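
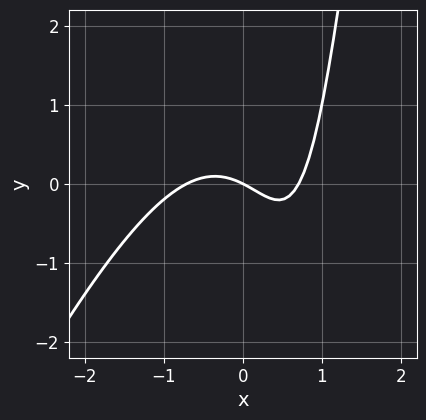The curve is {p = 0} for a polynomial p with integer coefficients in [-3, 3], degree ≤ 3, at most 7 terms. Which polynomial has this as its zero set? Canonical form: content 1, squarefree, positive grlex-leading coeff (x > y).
2*x^3 - x^2*y + 2*x*y - x - 2*y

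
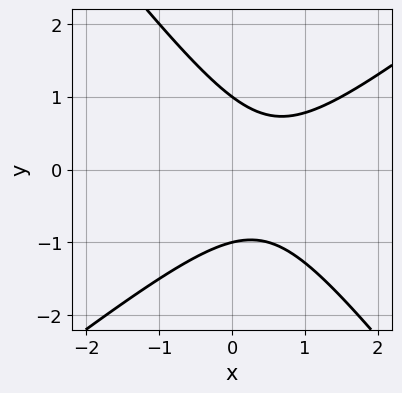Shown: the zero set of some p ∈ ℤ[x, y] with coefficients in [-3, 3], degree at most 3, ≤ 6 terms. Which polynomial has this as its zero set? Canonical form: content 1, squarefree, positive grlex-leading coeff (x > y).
2*x^2 - x*y - 2*y^2 - 2*x + 2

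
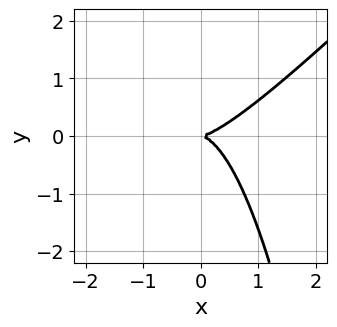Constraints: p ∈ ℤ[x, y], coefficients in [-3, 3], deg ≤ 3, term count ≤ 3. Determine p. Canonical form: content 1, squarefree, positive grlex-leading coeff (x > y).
1. deg p = 3. A generic line meets the curve in up to 3 points.
2. Checking where it meets the axes: one y-axis crossing is at y = 0; it crosses the x-axis at the gridline x = 0.
3. Putting this together gives p.

x^3 - x^2*y - y^2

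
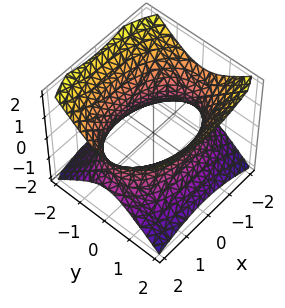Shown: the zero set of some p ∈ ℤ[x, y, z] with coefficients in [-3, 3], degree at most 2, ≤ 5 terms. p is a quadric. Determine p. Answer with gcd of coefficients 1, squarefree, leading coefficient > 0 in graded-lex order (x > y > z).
First, deg p = 2. One connected sheet with a waist; a quadric.
Then, symmetries: it's symmetric under y → −y, forcing even powers of y; the x ↦ −x reflection is a symmetry, so x appears only in even powers; the z ↦ −z reflection is a symmetry, so z appears only in even powers.
Next, checking where it meets the axes: no z-intercept at any integer in the box.
Finally, these observations pin down the coefficients.

x^2 + 2*y^2 - 2*z^2 - 3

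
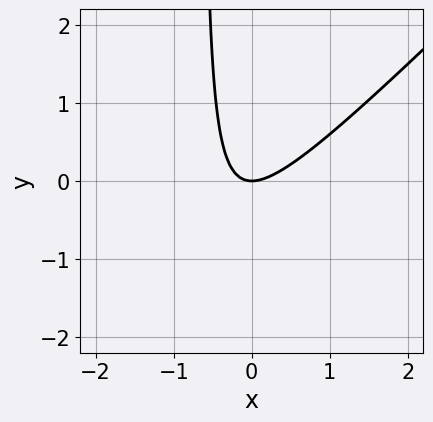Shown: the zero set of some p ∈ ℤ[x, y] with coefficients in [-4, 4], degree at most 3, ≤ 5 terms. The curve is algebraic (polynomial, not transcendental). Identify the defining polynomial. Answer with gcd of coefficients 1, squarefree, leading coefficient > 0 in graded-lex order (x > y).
3*x^2 - 3*x*y - 2*y

First, deg p = 2. No degree-1 curve has this shape.
Then, checking where it meets the axes: it meets the y-axis at y = 0 (among the integer gridlines); one x-axis crossing is at x = 0.
Finally, assembling these constraints gives the stated polynomial.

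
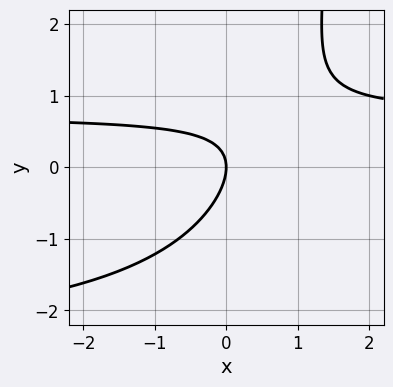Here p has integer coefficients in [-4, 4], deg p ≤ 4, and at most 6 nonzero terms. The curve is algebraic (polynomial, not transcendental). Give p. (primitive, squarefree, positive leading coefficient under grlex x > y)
(a) Degree: the shape is more complex than any degree-2 curve, so deg p = 3.
(b) Against the integer gridlines: it crosses the y-axis at the gridline y = 0; one x-axis crossing is at x = 0.
(c) Assembling these constraints gives the stated polynomial.

x*y^2 + 2*x*y - 2*y^2 - 2*x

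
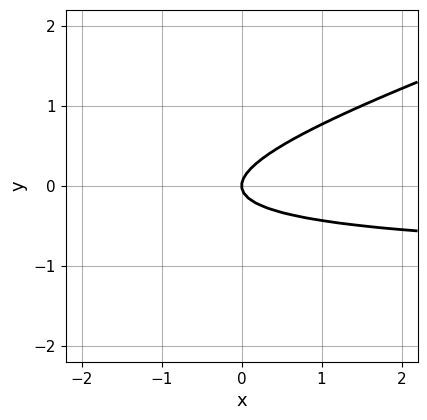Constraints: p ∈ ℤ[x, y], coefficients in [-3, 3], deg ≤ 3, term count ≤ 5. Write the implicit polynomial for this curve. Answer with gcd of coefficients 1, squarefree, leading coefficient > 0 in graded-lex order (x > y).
1. deg p = 2. A generic line meets the curve in up to 2 points.
2. From the axis intercepts and sections: it meets the y-axis at y = 0 (among the integer gridlines); it crosses the x-axis at the gridline x = 0.
3. These observations pin down the coefficients.

x*y - 3*y^2 + x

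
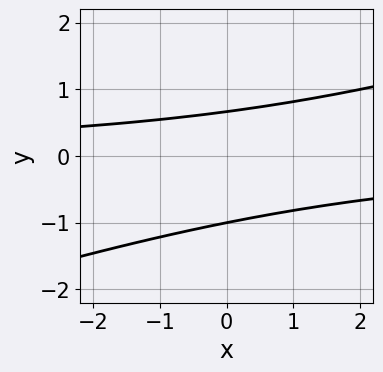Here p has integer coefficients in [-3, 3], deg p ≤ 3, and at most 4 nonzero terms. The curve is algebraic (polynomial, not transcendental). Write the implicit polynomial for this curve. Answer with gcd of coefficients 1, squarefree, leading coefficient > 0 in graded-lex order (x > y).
(a) The degree is 2 — the shape is more complex than any degree-1 curve.
(b) Reading off the gridlines: one y-axis crossing is at y = -1; it misses every integer gridline on the x-axis.
(c) Matching integer coefficients to the picture gives p.

x*y - 3*y^2 - y + 2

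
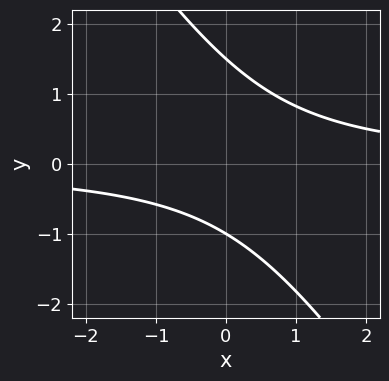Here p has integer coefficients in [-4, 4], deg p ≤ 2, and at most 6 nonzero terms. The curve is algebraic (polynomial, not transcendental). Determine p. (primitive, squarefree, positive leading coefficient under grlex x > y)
The degree is 2 — a generic line meets the curve in up to 2 points.
From the visible intercepts: the curve avoids every integer x-axis point in the box; it crosses the y-axis at the gridline y = -1.
The integer polynomial consistent with all of this is the stated p.

3*x*y + 2*y^2 - y - 3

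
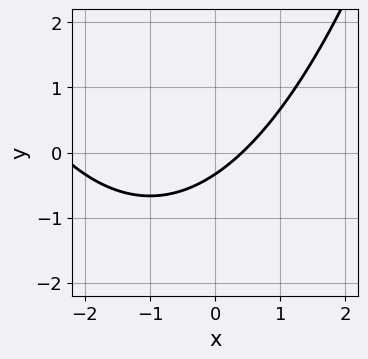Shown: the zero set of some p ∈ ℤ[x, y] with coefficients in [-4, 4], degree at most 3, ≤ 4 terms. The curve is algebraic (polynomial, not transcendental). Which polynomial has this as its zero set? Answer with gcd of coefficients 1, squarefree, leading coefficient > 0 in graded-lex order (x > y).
The degree is 2 — no degree-1 curve has this shape.
Matching integer coefficients to the picture gives p.

x^2 + 2*x - 3*y - 1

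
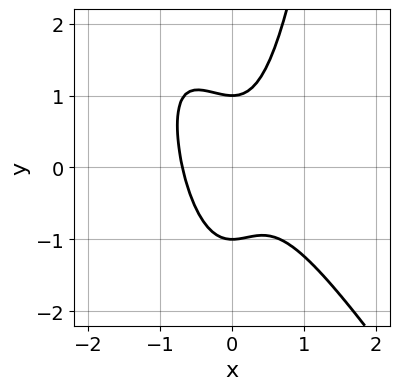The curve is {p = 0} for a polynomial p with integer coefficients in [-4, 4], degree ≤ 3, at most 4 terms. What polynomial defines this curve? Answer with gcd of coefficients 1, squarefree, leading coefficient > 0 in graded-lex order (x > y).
3*x^3 + 2*x^2*y - y^2 + 1

The degree is 3 — the shape is more complex than any degree-2 curve.
Checking where it meets the axes: among the integer gridlines, it crosses the y-axis at y ∈ {-1, 1}.
These observations pin down the coefficients.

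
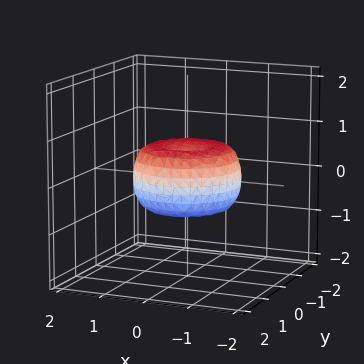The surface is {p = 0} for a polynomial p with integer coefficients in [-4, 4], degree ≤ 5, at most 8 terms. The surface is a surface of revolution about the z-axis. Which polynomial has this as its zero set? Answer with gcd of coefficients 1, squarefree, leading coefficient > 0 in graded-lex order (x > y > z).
2*x^4 + 4*x^2*y^2 + 2*y^4 - 2*x^2 - 2*y^2 + 3*z^2 - 1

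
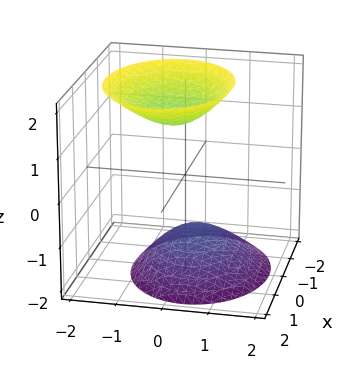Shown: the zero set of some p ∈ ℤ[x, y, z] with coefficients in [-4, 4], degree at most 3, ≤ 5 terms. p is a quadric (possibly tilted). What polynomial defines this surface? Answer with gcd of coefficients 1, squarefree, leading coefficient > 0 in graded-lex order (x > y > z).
The picture has 2 separate pieces. Treating them together as one polynomial.
The degree is 2 — no degree-1 surface has this shape.
Against the integer gridlines: the surface avoids every integer x-axis point in the box; no y-intercept at any integer in the box.
Assembling these constraints gives the stated polynomial.

2*x^2 + 3*y^2 + y*z - 2*z^2 + 3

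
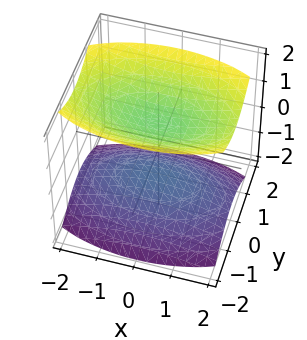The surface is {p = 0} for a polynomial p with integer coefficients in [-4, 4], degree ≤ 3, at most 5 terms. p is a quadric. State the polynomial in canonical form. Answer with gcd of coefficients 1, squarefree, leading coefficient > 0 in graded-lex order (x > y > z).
x^2 + 3*y^2 - 3*z^2 + 3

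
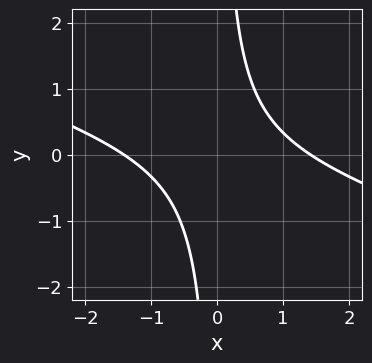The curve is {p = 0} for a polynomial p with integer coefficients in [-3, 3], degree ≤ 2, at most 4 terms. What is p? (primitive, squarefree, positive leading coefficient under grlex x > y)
The degree is 2 — no degree-1 curve has this shape.
From the visible intercepts: the curve avoids every integer y-axis point in the box.
Fitting integer coefficients to these (and the overall shape) gives p.

x^2 + 3*x*y - 2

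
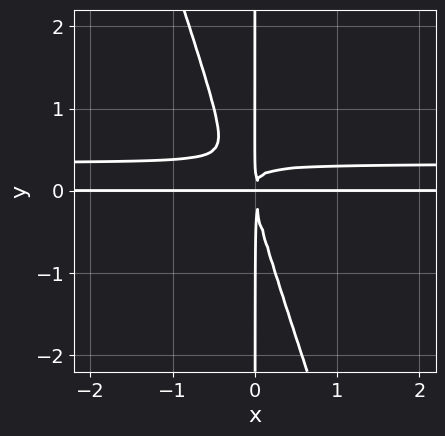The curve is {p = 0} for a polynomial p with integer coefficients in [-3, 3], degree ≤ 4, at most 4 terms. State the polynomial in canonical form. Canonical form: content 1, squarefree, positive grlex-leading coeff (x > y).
3*x^2*y^2 + x*y^3 - x^2*y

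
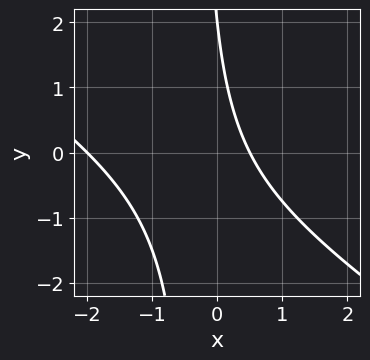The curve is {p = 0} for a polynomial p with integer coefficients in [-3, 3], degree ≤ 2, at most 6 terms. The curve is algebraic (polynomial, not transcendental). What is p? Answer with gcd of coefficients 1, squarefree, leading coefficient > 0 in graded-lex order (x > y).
2*x^2 + 3*x*y + 3*x + y - 2

(a) Degree: no degree-1 curve has this shape, so deg p = 2.
(b) Against the integer gridlines: one y-axis crossing is at y = 2; it meets the x-axis at x = -2 (among the integer gridlines).
(c) Putting this together gives p.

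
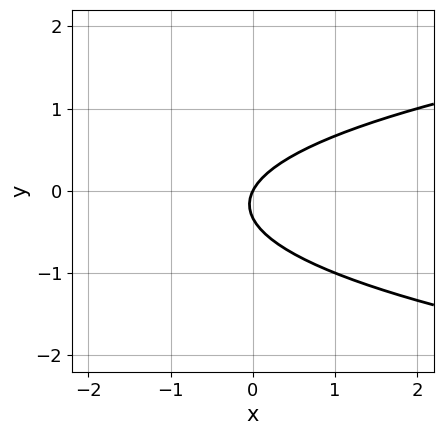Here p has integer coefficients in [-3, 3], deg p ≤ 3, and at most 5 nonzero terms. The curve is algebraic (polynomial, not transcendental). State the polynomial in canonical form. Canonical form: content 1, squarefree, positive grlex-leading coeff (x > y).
(a) deg p = 2.
(b) From the visible intercepts: it meets the y-axis at y = 0 (among the integer gridlines); one x-axis crossing is at x = 0.
(c) Putting this together gives p.

3*y^2 - 2*x + y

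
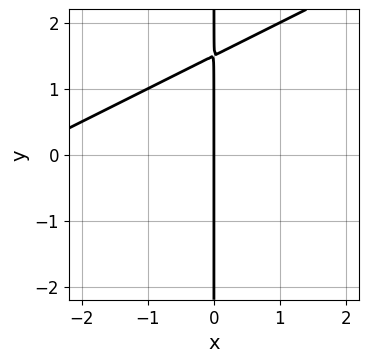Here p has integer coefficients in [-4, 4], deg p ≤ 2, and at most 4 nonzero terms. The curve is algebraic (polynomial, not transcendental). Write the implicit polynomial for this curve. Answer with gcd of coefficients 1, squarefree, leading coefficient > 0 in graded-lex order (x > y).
x^2 - 2*x*y + 3*x

First, the degree is 2 — a generic line meets the curve in up to 2 points.
Next, against the integer gridlines: one x-axis crossing is at x = 0; every point of the y-axis in the box is on the curve.
Finally, matching integer coefficients to the picture gives p.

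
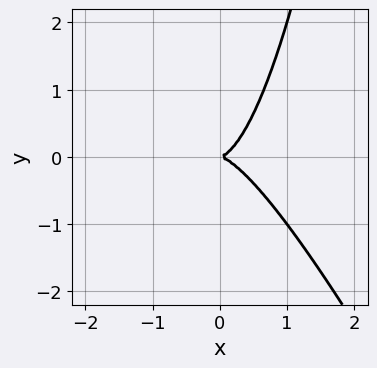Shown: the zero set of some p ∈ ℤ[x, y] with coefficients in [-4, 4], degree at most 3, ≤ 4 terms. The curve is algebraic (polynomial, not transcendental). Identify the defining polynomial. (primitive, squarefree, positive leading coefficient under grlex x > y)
2*x^3 + x^2*y - y^2

(a) The degree is 3 — a generic line meets the curve in up to 3 points.
(b) Checking where it meets the axes: it meets the x-axis at x = 0 (among the integer gridlines); one y-axis crossing is at y = 0.
(c) Together with the visible shape, these determine p as stated.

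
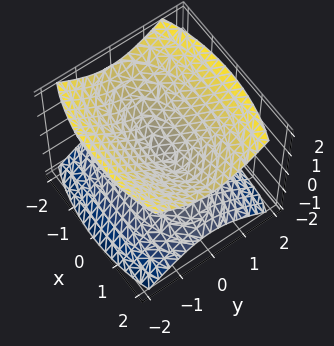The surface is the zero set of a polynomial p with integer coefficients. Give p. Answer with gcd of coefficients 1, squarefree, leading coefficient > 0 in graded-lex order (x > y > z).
x^2 + 3*y^2 - 3*z^2

First, the picture has 2 separate pieces.
Then, the degree is 2 — a double cone through the origin; a quadric.
Next, symmetries: the x ↦ −x reflection is a symmetry, so x appears only in even powers; mirror symmetry y ↦ −y ⇒ only even powers of y; mirror symmetry z ↦ −z ⇒ only even powers of z.
Then, against the integer gridlines: one z-axis crossing is at z = 0; it crosses the x-axis at the gridline x = 0; it meets the y-axis at y = 0 (among the integer gridlines).
Finally, these observations pin down the coefficients.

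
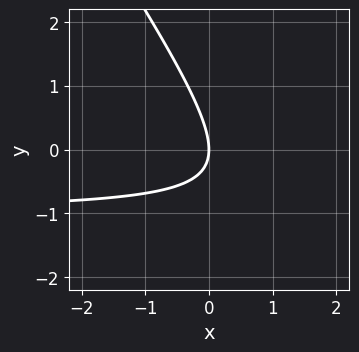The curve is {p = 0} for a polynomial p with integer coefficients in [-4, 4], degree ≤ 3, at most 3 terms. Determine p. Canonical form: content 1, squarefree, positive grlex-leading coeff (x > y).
3*x*y + 2*y^2 + 3*x

1. Degree: no degree-1 curve has this shape, so deg p = 2.
2. Against the integer gridlines: it meets the x-axis at x = 0 (among the integer gridlines); it crosses the y-axis at the gridline y = 0.
3. Solving for integer coefficients yields p as stated.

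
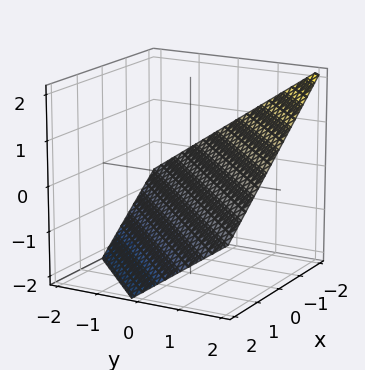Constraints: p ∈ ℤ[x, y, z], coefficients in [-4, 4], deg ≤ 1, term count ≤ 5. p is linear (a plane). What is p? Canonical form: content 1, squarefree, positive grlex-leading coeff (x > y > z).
2*x - 2*y + 3*z + 2

(a) The degree is 1 — the surface is flat (a plane).
(b) Checking where it meets the axes: one x-axis crossing is at x = -1; it meets the y-axis at y = 1 (among the integer gridlines).
(c) Solving for integer coefficients yields p as stated.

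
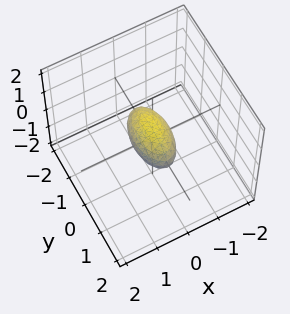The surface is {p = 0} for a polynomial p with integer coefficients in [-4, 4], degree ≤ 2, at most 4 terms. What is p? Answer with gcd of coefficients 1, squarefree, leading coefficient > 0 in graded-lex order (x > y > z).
3*x^2 + y^2 + 2*z^2 - 1

1. The degree is 2 — a closed, bounded, convex surface; a quadric.
2. Symmetries: the y ↦ −y reflection is a symmetry, so y appears only in even powers; mirror symmetry x ↦ −x ⇒ only even powers of x; the z ↦ −z reflection is a symmetry, so z appears only in even powers.
3. From the visible intercepts: the y-axis gridline crossings are at y ∈ {-1, 1}.
4. Together with the visible shape, these determine p as stated.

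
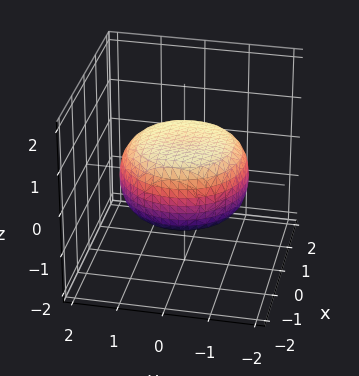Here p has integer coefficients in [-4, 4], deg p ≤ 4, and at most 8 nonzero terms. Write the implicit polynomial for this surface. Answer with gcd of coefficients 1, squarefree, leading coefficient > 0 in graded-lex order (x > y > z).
x^4 + 2*x^2*y^2 + y^4 - x^2 - y^2 + 3*z^2 - 2

(a) Degree: a generic line meets the surface in up to 4 points, so deg p = 4.
(b) Symmetries: the surface is invariant under rotation about z: p = q(x² + y², z).
(c) From the axis intercepts and sections: a circular section at z = 0 has radius between 1 and 2.
(d) Together with the visible shape, these determine p as stated.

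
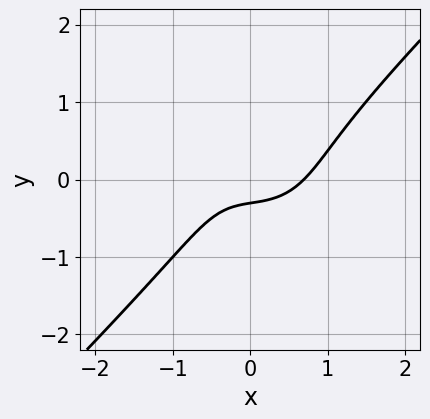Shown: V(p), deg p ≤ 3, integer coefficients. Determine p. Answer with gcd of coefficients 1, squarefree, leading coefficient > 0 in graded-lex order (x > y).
First, degree: the shape is more complex than any degree-2 curve, so deg p = 3.
Finally, putting this together gives p.

3*x^3 - 3*y^3 - 2*x*y - 3*y - 1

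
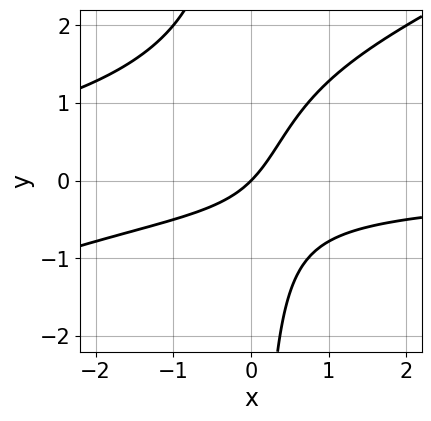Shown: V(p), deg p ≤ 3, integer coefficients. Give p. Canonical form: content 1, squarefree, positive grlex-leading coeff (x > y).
x^2*y - 2*x*y^2 + 2*x*y + 2*x - 2*y

(a) The degree is 3 — the shape is more complex than any degree-2 curve.
(b) Observable constraints: one x-axis crossing is at x = 0; one y-axis crossing is at y = 0.
(c) These observations pin down the coefficients.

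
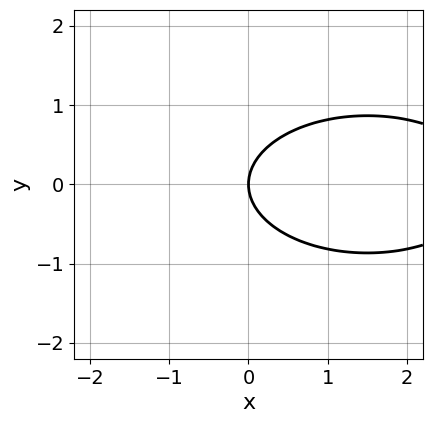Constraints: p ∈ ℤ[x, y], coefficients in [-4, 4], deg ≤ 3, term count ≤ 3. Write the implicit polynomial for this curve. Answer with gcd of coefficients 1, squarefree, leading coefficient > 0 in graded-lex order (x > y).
x^2 + 3*y^2 - 3*x

deg p = 2. A generic line meets the curve in up to 2 points.
Symmetries: it's symmetric under y → −y, forcing even powers of y.
Against the integer gridlines: it crosses the y-axis at the gridline y = 0; it meets the x-axis at x = 0 (among the integer gridlines).
Putting this together gives p.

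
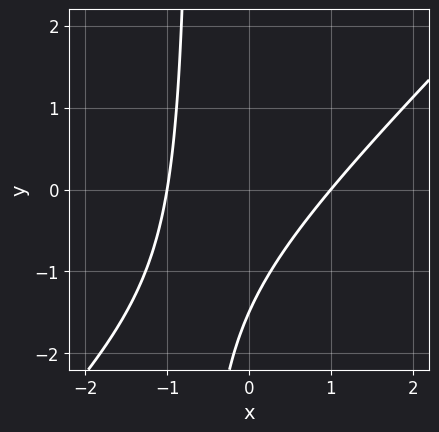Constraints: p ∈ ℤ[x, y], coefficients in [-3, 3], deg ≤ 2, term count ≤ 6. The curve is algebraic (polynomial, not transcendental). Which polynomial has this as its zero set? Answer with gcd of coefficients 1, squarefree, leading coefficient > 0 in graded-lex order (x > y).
3*x^2 - 3*x*y - 2*y - 3

Degree: the shape is more complex than any degree-1 curve, so deg p = 2.
From the visible intercepts: the x-axis gridline crossings are at x ∈ {-1, 1}.
Solving for integer coefficients yields p as stated.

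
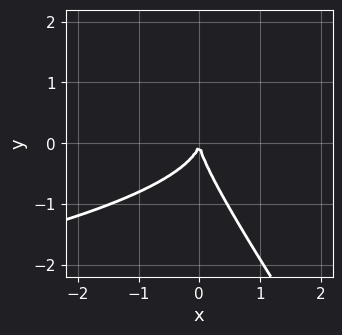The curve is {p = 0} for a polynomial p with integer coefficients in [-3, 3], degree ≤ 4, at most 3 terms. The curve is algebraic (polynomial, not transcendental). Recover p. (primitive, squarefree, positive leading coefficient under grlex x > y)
3*x*y^2 + 2*y^3 + 3*x^2

deg p = 3. A generic line meets the curve in up to 3 points.
Reading off the gridlines: one x-axis crossing is at x = 0; it crosses the y-axis at the gridline y = 0.
These observations pin down the coefficients.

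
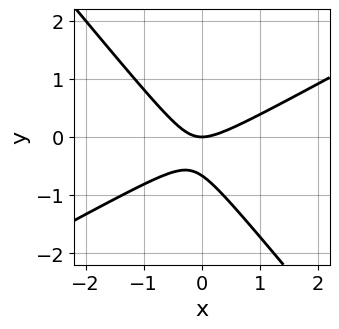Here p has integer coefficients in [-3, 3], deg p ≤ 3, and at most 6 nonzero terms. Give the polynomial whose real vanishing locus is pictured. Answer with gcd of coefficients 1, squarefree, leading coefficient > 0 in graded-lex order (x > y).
2*x^2 - 2*x*y - 3*y^2 - 2*y

(a) The degree is 2 — a generic line meets the curve in up to 2 points.
(b) Checking where it meets the axes: it crosses the y-axis at the gridline y = 0; it meets the x-axis at x = 0 (among the integer gridlines).
(c) Solving for integer coefficients yields p as stated.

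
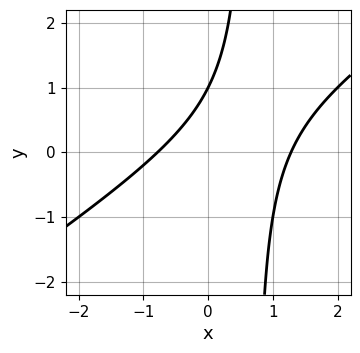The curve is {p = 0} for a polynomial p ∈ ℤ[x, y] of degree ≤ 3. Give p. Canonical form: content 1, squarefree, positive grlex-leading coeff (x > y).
Degree: the shape is more complex than any degree-1 curve, so deg p = 2.
Observable constraints: one y-axis crossing is at y = 1.
The integer polynomial consistent with all of this is the stated p.

2*x^2 - 3*x*y - x + 2*y - 2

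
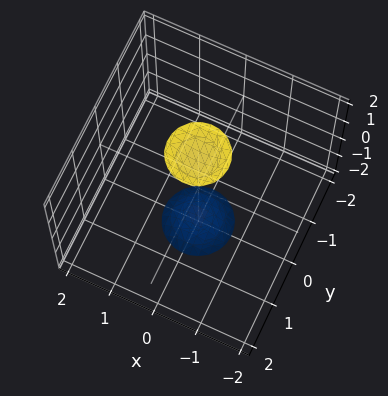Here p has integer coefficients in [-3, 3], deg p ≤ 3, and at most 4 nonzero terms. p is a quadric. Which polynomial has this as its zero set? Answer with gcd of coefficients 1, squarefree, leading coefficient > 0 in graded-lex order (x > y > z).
First, I count 2 distinct pieces. Treating them together as one polynomial.
Next, degree: two separate bowl-shaped sheets opening away from each other; a quadric, so deg p = 2.
Then, symmetries: the z-axis is an axis of rotation, so x and y enter only as x² + y²; the z ↦ −z reflection is a symmetry, so z appears only in even powers.
Next, reading off the gridlines: a circular section at z = 2 has radius between 0 and 1; it misses every integer gridline on the y-axis; the surface avoids every integer x-axis point in the box.
Finally, the integer polynomial consistent with all of this is the stated p.

3*x^2 + 3*y^2 - z^2 + 3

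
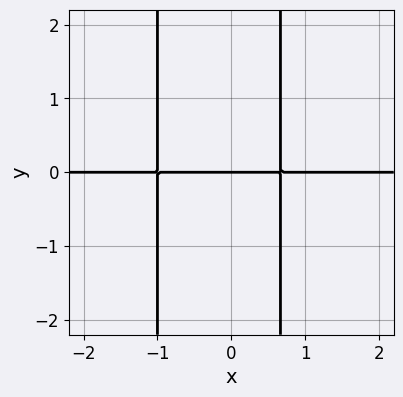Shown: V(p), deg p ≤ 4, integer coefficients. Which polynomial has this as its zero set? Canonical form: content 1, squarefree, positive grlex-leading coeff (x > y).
3*x^2*y + x*y - 2*y

1. Degree: no degree-2 curve has this shape, so deg p = 3.
2. Reading off the gridlines: one y-axis crossing is at y = 0; every point of the x-axis in the box is on the curve.
3. These observations pin down the coefficients.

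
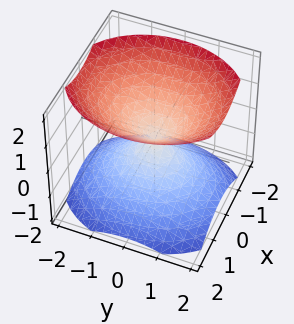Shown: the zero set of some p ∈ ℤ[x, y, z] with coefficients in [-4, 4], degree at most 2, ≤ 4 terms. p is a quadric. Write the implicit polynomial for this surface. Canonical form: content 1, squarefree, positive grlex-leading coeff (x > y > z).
3*x^2 + 2*y^2 - 3*z^2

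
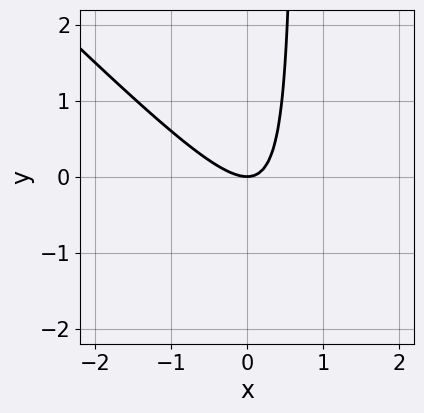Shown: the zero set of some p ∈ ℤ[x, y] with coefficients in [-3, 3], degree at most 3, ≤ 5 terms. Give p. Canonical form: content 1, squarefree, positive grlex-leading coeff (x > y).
3*x^2 + 3*x*y - 2*y

(a) The degree is 2 — the shape is more complex than any degree-1 curve.
(b) From the axis intercepts and sections: it meets the y-axis at y = 0 (among the integer gridlines); it crosses the x-axis at the gridline x = 0.
(c) Putting this together gives p.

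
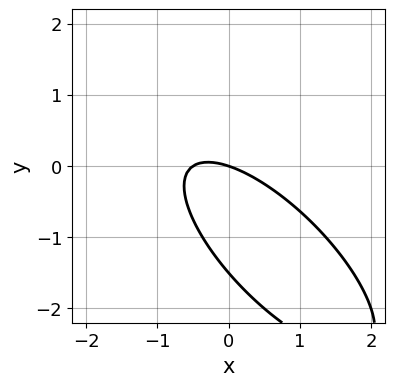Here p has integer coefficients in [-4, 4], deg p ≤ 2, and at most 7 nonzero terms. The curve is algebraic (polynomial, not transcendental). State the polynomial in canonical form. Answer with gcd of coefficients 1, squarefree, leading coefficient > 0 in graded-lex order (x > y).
2*x^2 + 3*x*y + 2*y^2 + x + 3*y

First, deg p = 2. No degree-1 curve has this shape.
Then, against the integer gridlines: one x-axis crossing is at x = 0; one y-axis crossing is at y = 0.
Finally, these observations pin down the coefficients.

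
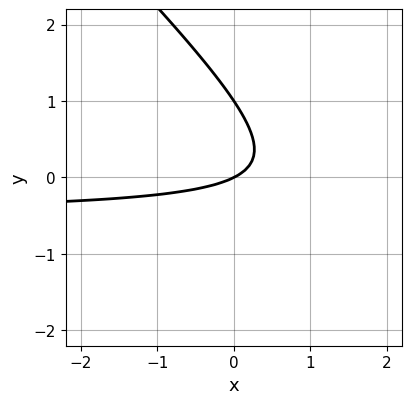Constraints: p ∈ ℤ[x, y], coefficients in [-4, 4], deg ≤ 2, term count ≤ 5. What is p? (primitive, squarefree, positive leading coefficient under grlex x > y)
1. deg p = 2. The shape is more complex than any degree-1 curve.
2. Against the integer gridlines: the y-axis gridline crossings are at y ∈ {0, 1}; it crosses the x-axis at the gridline x = 0.
3. Together with the visible shape, these determine p as stated.

2*x*y + 2*y^2 + x - 2*y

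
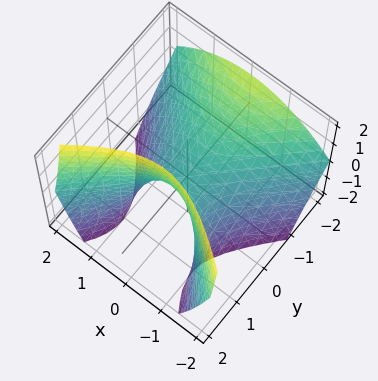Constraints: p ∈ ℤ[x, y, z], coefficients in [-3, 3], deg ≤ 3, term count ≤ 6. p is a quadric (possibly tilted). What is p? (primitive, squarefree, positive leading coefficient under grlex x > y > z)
(a) deg p = 2. No degree-1 surface has this shape.
(b) From the visible intercepts: it crosses the y-axis at the gridline y = 0; one z-axis crossing is at z = 0; it crosses the x-axis at the gridline x = 0.
(c) The integer polynomial consistent with all of this is the stated p.

x^2 - y^2 - y*z + z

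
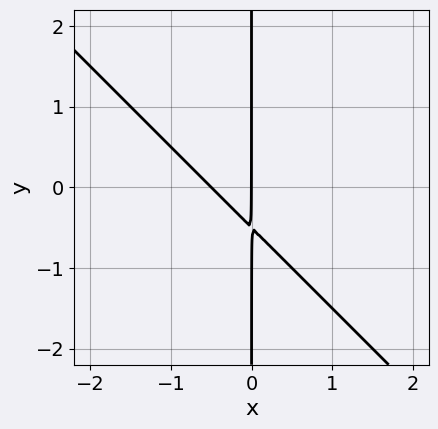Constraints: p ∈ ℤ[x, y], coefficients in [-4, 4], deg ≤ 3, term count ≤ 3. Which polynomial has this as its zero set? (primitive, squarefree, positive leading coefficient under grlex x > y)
2*x^2 + 2*x*y + x

1. The degree is 2 — a generic line meets the curve in up to 2 points.
2. Checking where it meets the axes: it crosses the x-axis at the gridline x = 0; the visible y-axis segment lies entirely on the curve.
3. The integer polynomial consistent with all of this is the stated p.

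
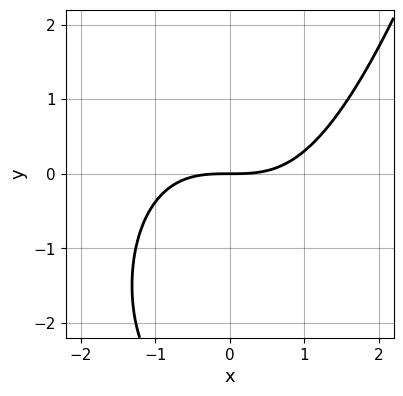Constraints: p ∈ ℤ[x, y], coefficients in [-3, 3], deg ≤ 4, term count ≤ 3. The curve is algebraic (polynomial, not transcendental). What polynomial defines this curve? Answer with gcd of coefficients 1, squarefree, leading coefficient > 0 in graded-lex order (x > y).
First, deg p = 3.
Then, reading off the gridlines: it meets the y-axis at y = 0 (among the integer gridlines); it crosses the x-axis at the gridline x = 0.
Finally, putting this together gives p.

x^3 - y^2 - 3*y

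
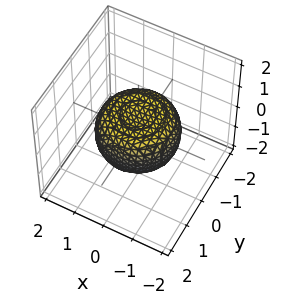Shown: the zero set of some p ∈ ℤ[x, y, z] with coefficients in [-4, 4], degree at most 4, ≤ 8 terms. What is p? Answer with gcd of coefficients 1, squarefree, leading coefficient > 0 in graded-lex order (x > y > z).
x^4 + 2*x^2*y^2 + y^4 - x^2 - y^2 + 2*z^2 - 1

(a) Degree: no degree-3 surface has this shape, so deg p = 4.
(b) Symmetries: rotational symmetry about the z-axis ⇒ p depends on x, y only through x² + y².
(c) Against the integer gridlines: a circular section at z = 0 has radius between 1 and 2.
(d) Putting this together gives p.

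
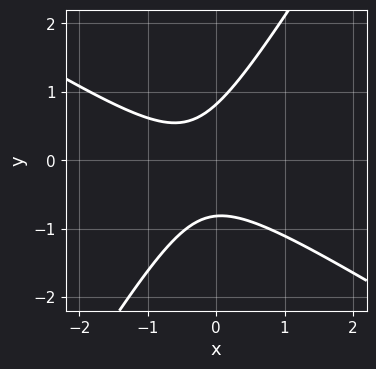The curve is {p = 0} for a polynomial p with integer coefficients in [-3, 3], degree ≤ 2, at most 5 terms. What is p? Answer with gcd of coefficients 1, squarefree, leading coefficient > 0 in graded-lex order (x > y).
3*x^2 + 3*x*y - 3*y^2 + 2*x + 2

First, degree: no degree-1 curve has this shape, so deg p = 2.
Next, against the integer gridlines: the curve avoids every integer x-axis point in the box.
Finally, putting this together gives p.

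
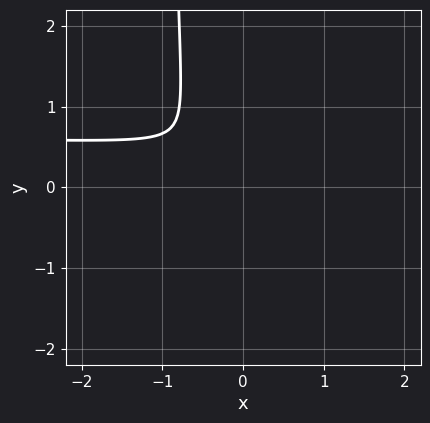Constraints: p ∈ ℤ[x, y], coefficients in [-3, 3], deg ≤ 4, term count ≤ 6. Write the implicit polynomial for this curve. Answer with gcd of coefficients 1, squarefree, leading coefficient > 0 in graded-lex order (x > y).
3*x^2*y - 3*x*y^2 - 2*x^2 - 3*y^2

deg p = 3.
Matching integer coefficients to the picture gives p.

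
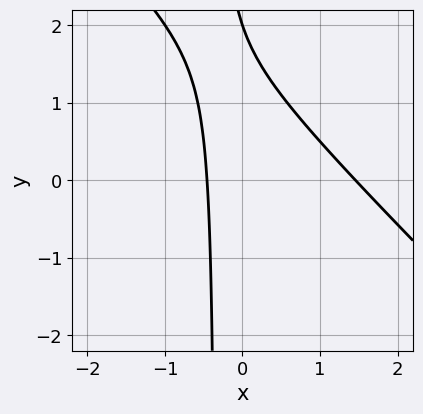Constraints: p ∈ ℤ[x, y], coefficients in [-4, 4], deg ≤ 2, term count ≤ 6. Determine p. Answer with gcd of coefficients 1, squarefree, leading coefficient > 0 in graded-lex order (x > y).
3*x^2 + 3*x*y - 3*x + y - 2

First, the degree is 2 — the shape is more complex than any degree-1 curve.
Then, observable constraints: it crosses the y-axis at the gridline y = 2.
Finally, assembling these constraints gives the stated polynomial.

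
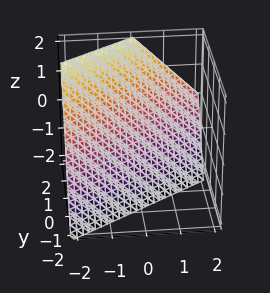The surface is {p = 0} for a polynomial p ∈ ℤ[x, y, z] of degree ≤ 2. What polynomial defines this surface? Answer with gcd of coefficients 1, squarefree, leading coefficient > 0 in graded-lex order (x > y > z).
2*x - 3*y + 2*z + 2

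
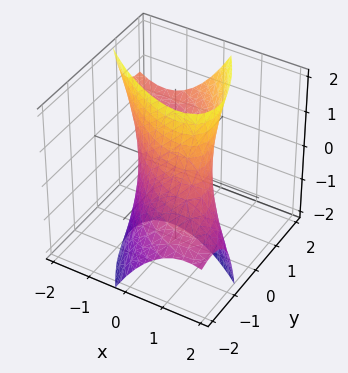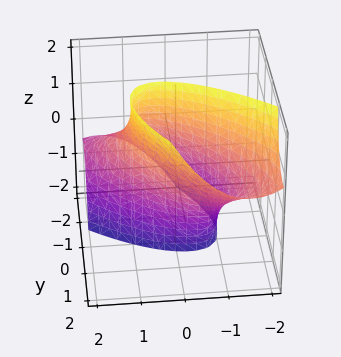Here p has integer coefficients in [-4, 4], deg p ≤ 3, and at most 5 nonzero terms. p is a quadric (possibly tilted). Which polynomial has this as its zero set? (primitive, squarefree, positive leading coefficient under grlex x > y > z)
First, deg p = 2. A generic line meets the surface in up to 2 points.
Next, from the axis intercepts and sections: no z-intercept at any integer in the box; among the integer gridlines, it crosses the y-axis at y ∈ {-1, 1}; the x-axis gridline crossings are at x ∈ {-1, 1}.
Finally, these observations pin down the coefficients.

2*x^2 + 3*x*y + 2*y^2 - 2*y*z - 2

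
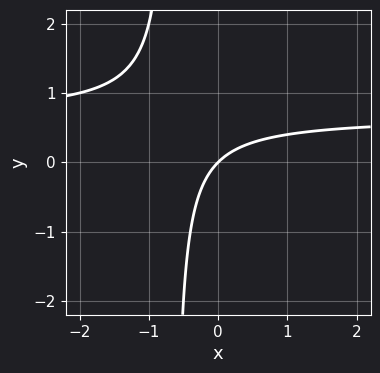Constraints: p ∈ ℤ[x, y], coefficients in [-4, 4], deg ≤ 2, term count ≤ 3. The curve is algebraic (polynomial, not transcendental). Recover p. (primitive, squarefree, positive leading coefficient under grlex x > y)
deg p = 2. A generic line meets the curve in up to 2 points.
Checking where it meets the axes: one y-axis crossing is at y = 0; one x-axis crossing is at x = 0.
Matching integer coefficients to the picture gives p.

3*x*y - 2*x + 2*y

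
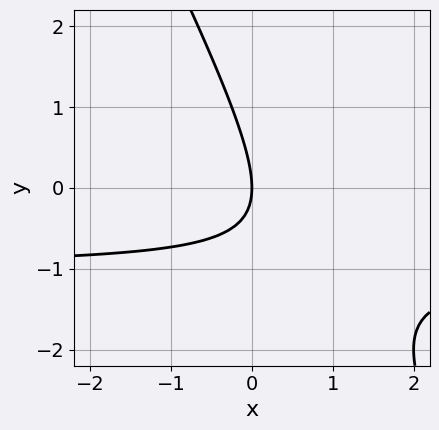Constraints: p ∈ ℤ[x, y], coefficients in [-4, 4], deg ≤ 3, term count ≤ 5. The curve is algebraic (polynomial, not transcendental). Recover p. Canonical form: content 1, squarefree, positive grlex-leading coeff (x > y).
2*x*y + y^2 + 2*x

1. deg p = 2.
2. Against the integer gridlines: it meets the x-axis at x = 0 (among the integer gridlines); it crosses the y-axis at the gridline y = 0.
3. Putting this together gives p.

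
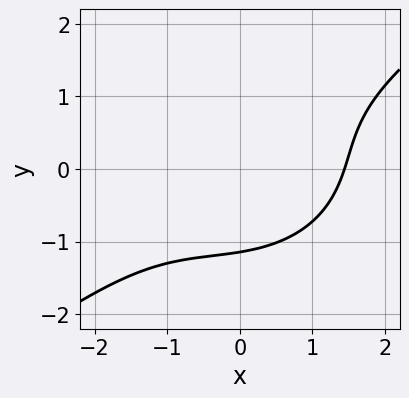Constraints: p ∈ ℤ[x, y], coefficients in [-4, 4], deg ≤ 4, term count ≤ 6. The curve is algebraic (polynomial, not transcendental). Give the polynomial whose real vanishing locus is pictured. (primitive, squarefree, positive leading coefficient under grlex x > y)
Degree: a generic line meets the curve in up to 3 points, so deg p = 3.
The integer polynomial consistent with all of this is the stated p.

x^3 - x^2*y + x*y^2 - 2*y^3 - 3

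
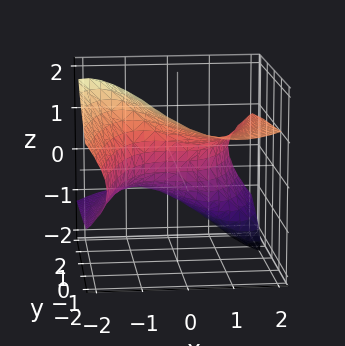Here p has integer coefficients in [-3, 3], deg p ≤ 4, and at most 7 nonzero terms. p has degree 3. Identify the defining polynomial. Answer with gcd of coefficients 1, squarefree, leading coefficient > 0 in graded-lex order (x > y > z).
x^3 - 3*x*z^2 - 2*z^3 - 2*y + 1

1. Degree: the shape is more complex than any degree-2 surface, so deg p = 3.
2. Against the integer gridlines: it crosses the x-axis at the gridline x = -1.
3. Together with the visible shape, these determine p as stated.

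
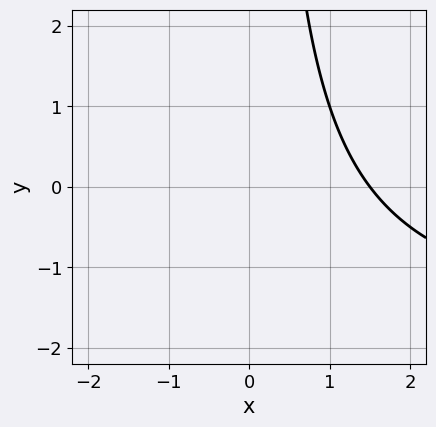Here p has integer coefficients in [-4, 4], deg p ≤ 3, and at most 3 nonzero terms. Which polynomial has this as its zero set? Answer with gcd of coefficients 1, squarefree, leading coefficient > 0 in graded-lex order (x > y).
(a) The degree is 2 — no degree-1 curve has this shape.
(b) Checking where it meets the axes: the curve avoids every integer y-axis point in the box.
(c) Matching integer coefficients to the picture gives p.

x*y + 2*x - 3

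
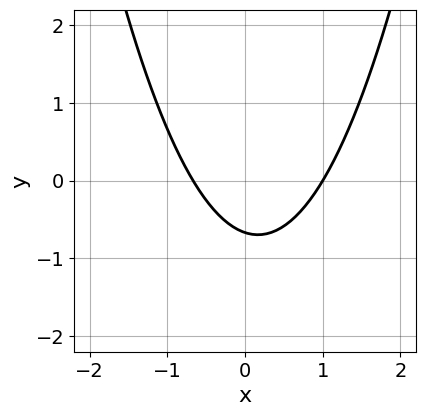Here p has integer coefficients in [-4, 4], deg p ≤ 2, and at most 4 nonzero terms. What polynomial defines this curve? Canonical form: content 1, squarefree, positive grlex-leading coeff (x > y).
deg p = 2. No degree-1 curve has this shape.
Reading off the gridlines: one x-axis crossing is at x = 1.
Putting this together gives p.

3*x^2 - x - 3*y - 2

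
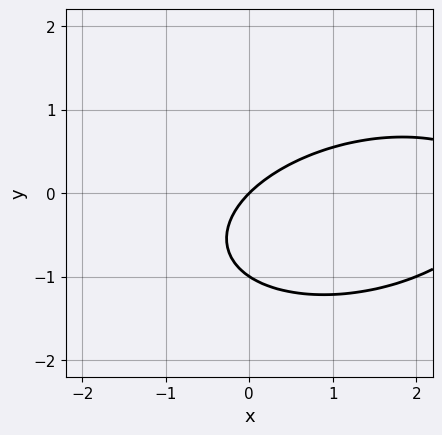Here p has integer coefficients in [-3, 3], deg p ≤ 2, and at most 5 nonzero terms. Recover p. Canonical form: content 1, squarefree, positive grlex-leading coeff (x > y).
The degree is 2 — the shape is more complex than any degree-1 curve.
From the visible intercepts: among the integer gridlines, it crosses the y-axis at y ∈ {-1, 0}; it meets the x-axis at x = 0 (among the integer gridlines).
Assembling these constraints gives the stated polynomial.

x^2 - x*y + 3*y^2 - 3*x + 3*y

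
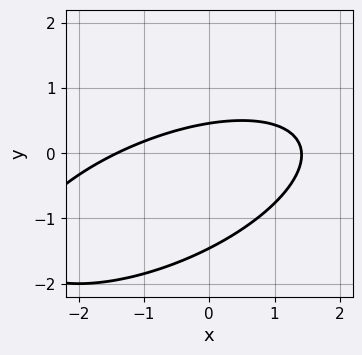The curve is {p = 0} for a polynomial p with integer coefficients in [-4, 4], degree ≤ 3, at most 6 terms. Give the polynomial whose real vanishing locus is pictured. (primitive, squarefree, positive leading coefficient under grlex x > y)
(a) deg p = 2.
(b) Putting this together gives p.

x^2 - 2*x*y + 3*y^2 + 3*y - 2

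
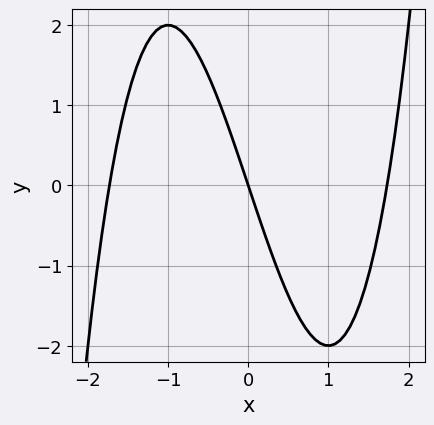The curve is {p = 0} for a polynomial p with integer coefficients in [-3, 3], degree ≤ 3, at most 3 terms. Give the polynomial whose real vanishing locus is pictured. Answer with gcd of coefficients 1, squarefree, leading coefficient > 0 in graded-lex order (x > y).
x^3 - 3*x - y

Degree: the shape is more complex than any degree-2 curve, so deg p = 3.
From the axis intercepts and sections: it crosses the x-axis at the gridline x = 0; it crosses the y-axis at the gridline y = 0.
Together with the visible shape, these determine p as stated.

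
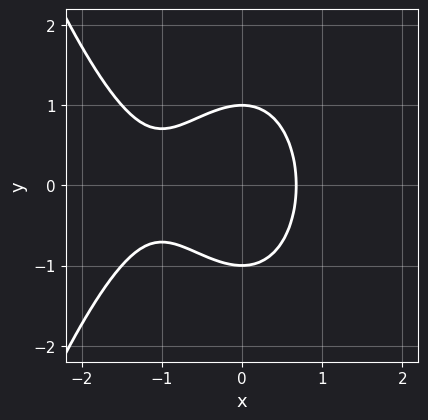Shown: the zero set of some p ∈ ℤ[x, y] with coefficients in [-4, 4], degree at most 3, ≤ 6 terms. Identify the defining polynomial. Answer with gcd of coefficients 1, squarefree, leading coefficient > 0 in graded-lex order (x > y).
2*x^3 + 3*x^2 + 2*y^2 - 2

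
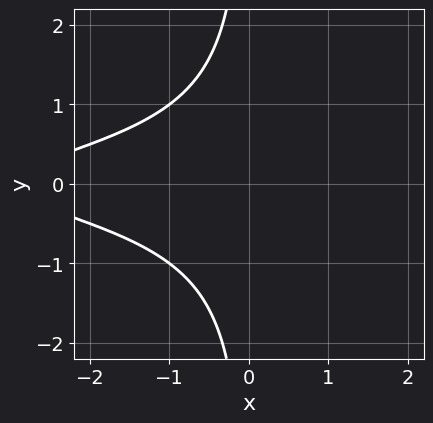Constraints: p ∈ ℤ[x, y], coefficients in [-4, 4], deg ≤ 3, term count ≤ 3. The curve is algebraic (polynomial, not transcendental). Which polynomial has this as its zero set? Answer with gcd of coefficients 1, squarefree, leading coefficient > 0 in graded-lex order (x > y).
2*x*y^2 + x + 3

First, the degree is 3 — the shape is more complex than any degree-2 curve.
Then, symmetries: the y ↦ −y reflection is a symmetry, so y appears only in even powers.
Then, reading off the gridlines: it misses every integer gridline on the x-axis; no y-intercept at any integer in the box.
Finally, fitting integer coefficients to these (and the overall shape) gives p.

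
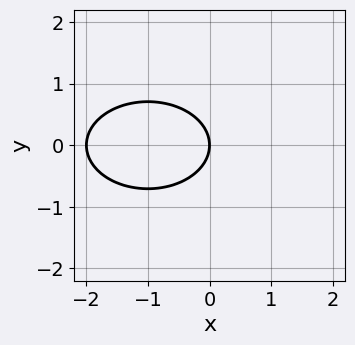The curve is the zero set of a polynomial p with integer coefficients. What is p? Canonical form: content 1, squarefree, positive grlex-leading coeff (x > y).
1. deg p = 2. The shape is more complex than any degree-1 curve.
2. Symmetries: the y ↦ −y reflection is a symmetry, so y appears only in even powers.
3. From the axis intercepts and sections: the x-axis gridline crossings are at x ∈ {-2, 0}; one y-axis crossing is at y = 0.
4. Matching integer coefficients to the picture gives p.

x^2 + 2*y^2 + 2*x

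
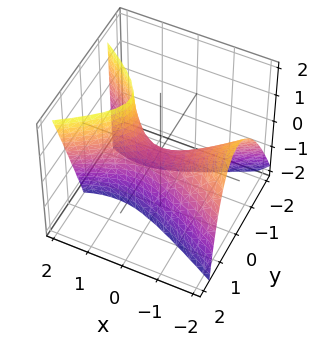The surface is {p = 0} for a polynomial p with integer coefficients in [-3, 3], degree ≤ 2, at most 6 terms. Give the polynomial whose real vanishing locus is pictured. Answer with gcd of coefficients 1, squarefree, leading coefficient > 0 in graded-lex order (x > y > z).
deg p = 2. The shape is more complex than any degree-1 surface.
Observable constraints: one z-axis crossing is at z = 0; one x-axis crossing is at x = 0; it crosses the y-axis at the gridline y = 0.
Together with the visible shape, these determine p as stated.

x^2 + x*z - 3*y^2 + y*z - z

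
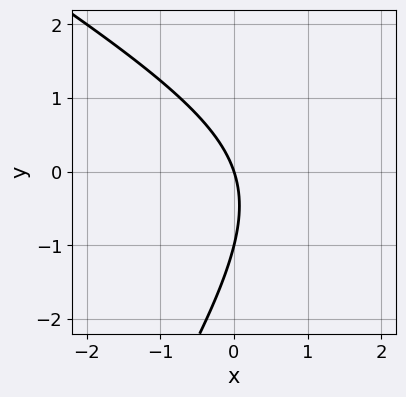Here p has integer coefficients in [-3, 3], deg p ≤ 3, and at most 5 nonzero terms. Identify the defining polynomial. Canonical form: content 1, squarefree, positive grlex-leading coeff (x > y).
x^2 + x*y - y^2 - 3*x - y

First, degree: a generic line meets the curve in up to 2 points, so deg p = 2.
Next, observable constraints: among the integer gridlines, it crosses the y-axis at y ∈ {-1, 0}; it meets the x-axis at x = 0 (among the integer gridlines).
Finally, putting this together gives p.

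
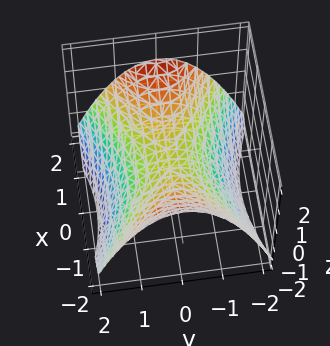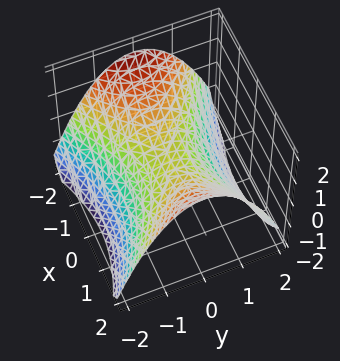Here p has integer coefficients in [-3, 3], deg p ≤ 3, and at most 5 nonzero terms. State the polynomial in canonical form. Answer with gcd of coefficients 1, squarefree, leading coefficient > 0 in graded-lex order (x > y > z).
(a) deg p = 2. A hyperbolic paraboloid; a quadric.
(b) Symmetries: mirror symmetry x ↦ −x ⇒ only even powers of x; it's symmetric under y → −y, forcing even powers of y.
(c) Checking where it meets the axes: it meets the z-axis at z = 0 (among the integer gridlines); one y-axis crossing is at y = 0.
(d) Putting this together gives p.

x^2 - 2*y^2 - 3*z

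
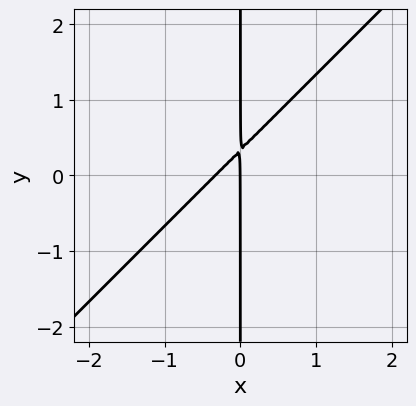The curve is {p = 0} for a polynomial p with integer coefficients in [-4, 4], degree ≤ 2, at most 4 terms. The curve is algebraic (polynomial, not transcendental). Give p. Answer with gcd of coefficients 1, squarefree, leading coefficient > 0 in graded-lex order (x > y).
The degree is 2 — a generic line meets the curve in up to 2 points.
Observable constraints: the visible y-axis segment lies entirely on the curve; it meets the x-axis at x = 0 (among the integer gridlines).
The integer polynomial consistent with all of this is the stated p.

3*x^2 - 3*x*y + x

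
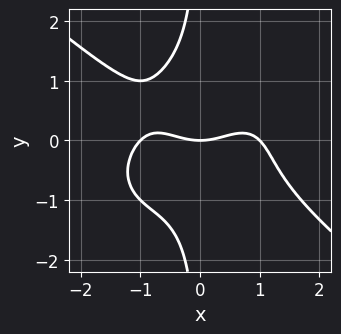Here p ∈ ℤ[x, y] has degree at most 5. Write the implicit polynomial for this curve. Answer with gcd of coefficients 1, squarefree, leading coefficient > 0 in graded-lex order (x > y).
The degree is 4 — the shape is more complex than any degree-3 curve.
Checking where it meets the axes: it meets the y-axis at y = 0 (among the integer gridlines); the x-axis gridline crossings are at x ∈ {-1, 0, 1}.
Putting this together gives p.

x^4 + 2*x*y^3 - x^2 + 2*y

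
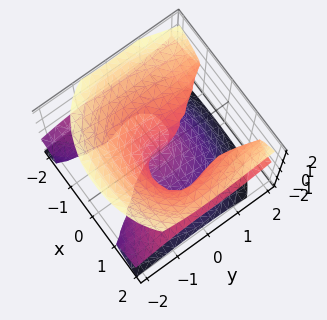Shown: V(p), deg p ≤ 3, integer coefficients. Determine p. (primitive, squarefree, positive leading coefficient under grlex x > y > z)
2*x^2*z - y^3 + 2*y^2*z - 3*z^3 - x

(a) deg p = 3.
(b) Reading off the gridlines: it meets the y-axis at y = 0 (among the integer gridlines); one z-axis crossing is at z = 0; it crosses the x-axis at the gridline x = 0.
(c) Together with the visible shape, these determine p as stated.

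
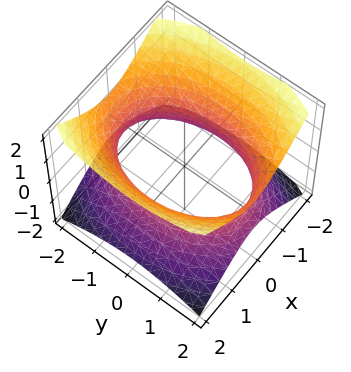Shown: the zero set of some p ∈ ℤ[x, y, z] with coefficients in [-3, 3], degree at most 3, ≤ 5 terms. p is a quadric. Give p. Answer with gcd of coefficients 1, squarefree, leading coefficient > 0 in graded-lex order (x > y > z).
2*x^2 + y^2 - 2*z^2 - 3

First, the degree is 2 — an hourglass — one-sheet hyperboloid; a quadric.
Next, symmetries: mirror symmetry x ↦ −x ⇒ only even powers of x; the z ↦ −z reflection is a symmetry, so z appears only in even powers; the y ↦ −y reflection is a symmetry, so y appears only in even powers.
Then, from the axis intercepts and sections: it misses every integer gridline on the z-axis.
Finally, matching integer coefficients to the picture gives p.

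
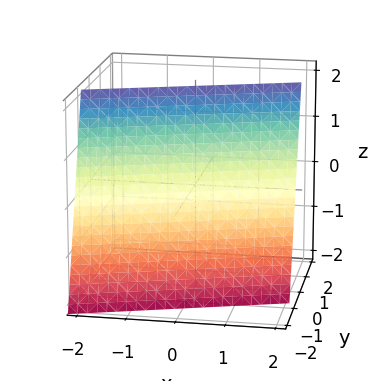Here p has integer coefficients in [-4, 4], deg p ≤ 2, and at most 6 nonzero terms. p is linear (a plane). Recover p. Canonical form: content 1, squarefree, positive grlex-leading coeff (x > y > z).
deg p = 1.
Observable constraints: it crosses the z-axis at the gridline z = 2; one x-axis crossing is at x = 2.
Matching integer coefficients to the picture gives p.

x - 3*y + z - 2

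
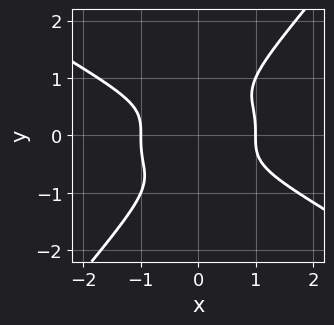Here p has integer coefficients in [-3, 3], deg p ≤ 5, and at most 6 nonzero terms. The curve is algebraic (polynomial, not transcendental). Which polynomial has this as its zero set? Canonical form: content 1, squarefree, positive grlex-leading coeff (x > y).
x^4 + 3*x*y^3 - 3*y^4 - 1

1. deg p = 4. No degree-3 curve has this shape.
2. Reading off the gridlines: the x-axis gridline crossings are at x ∈ {-1, 1}; no y-intercept at any integer in the box.
3. Assembling these constraints gives the stated polynomial.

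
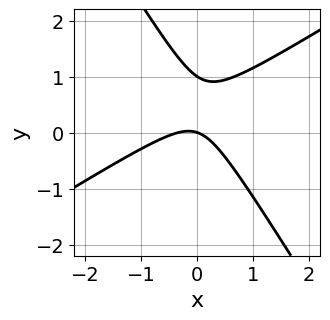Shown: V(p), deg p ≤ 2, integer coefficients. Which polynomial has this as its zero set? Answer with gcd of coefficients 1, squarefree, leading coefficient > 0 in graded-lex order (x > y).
1. The degree is 2 — the shape is more complex than any degree-1 curve.
2. Checking where it meets the axes: among the integer gridlines, it crosses the y-axis at y ∈ {0, 1}; it meets the x-axis at x = 0 (among the integer gridlines).
3. Together with the visible shape, these determine p as stated.

3*x^2 - 3*x*y - 3*y^2 + x + 3*y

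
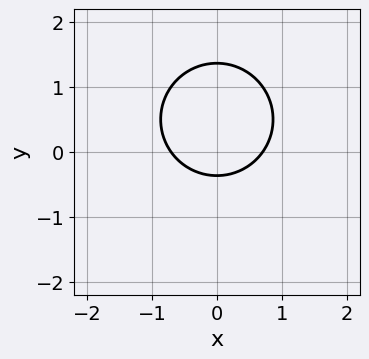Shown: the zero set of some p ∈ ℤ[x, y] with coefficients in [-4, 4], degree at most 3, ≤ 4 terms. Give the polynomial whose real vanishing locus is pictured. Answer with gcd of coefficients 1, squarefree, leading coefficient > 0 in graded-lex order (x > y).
First, deg p = 2. The shape is more complex than any degree-1 curve.
Then, symmetries: it's symmetric under x → −x, forcing even powers of x.
Finally, assembling these constraints gives the stated polynomial.

2*x^2 + 2*y^2 - 2*y - 1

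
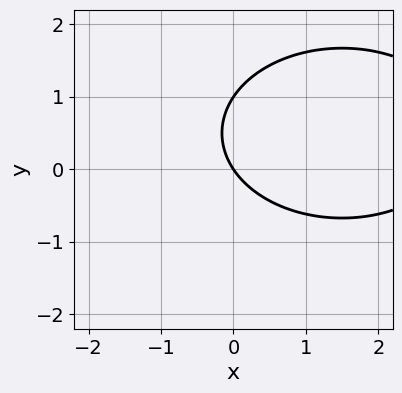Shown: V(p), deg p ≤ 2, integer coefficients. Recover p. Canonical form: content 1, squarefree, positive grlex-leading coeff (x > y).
x^2 + 2*y^2 - 3*x - 2*y

(a) Degree: a generic line meets the curve in up to 2 points, so deg p = 2.
(b) Against the integer gridlines: it meets the x-axis at x = 0 (among the integer gridlines); among the integer gridlines, it crosses the y-axis at y ∈ {0, 1}.
(c) Fitting integer coefficients to these (and the overall shape) gives p.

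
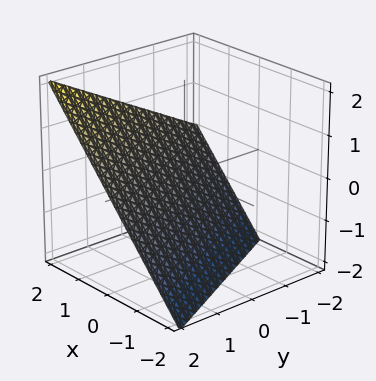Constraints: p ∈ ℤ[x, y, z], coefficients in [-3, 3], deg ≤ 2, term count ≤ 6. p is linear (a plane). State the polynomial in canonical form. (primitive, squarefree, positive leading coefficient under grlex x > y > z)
2*x + y - 2*z - 2

(a) Degree: the surface is flat (a plane), so deg p = 1.
(b) Observable constraints: one x-axis crossing is at x = 1; it crosses the z-axis at the gridline z = -1.
(c) Solving for integer coefficients yields p as stated. Check: (0, 2, 0) on the y-axis lies on the surface, and p(0, 2, 0) = 0. ✓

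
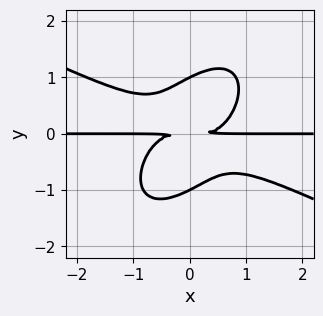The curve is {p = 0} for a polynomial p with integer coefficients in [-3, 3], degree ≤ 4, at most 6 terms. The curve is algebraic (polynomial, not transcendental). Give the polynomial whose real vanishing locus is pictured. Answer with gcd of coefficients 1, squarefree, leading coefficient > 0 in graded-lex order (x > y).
2*x^3*y + 2*x^2*y^2 - 3*x*y^3 + 3*y^4 - 3*y^2

Degree: a generic line meets the curve in up to 4 points, so deg p = 4.
Against the integer gridlines: the y-axis gridline crossings are at y ∈ {-1, 1}; the visible x-axis segment lies entirely on the curve.
The integer polynomial consistent with all of this is the stated p.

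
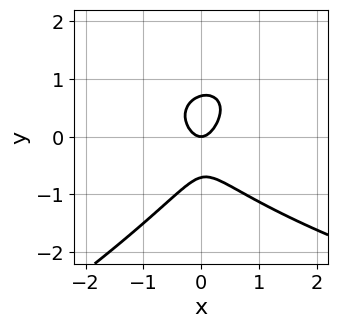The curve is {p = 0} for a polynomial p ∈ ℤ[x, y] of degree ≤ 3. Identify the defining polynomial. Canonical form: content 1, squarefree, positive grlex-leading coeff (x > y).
x*y^2 - 2*y^3 - 3*x^2 + y

Degree: the shape is more complex than any degree-2 curve, so deg p = 3.
From the axis intercepts and sections: one x-axis crossing is at x = 0; it meets the y-axis at y = 0 (among the integer gridlines).
Together with the visible shape, these determine p as stated.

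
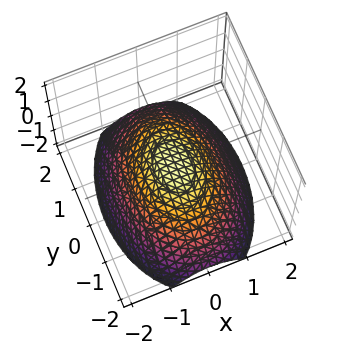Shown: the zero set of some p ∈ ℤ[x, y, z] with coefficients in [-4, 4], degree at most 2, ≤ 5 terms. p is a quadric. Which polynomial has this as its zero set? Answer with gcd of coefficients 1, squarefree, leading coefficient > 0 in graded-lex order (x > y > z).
2*x^2 + y^2 + 3*z

First, deg p = 2. A single bowl opening along one axis; a quadric.
Then, symmetries: it's symmetric under x → −x, forcing even powers of x; it's symmetric under y → −y, forcing even powers of y.
Then, from the axis intercepts and sections: one z-axis crossing is at z = 0; it meets the y-axis at y = 0 (among the integer gridlines); it meets the x-axis at x = 0 (among the integer gridlines).
Finally, putting this together gives p.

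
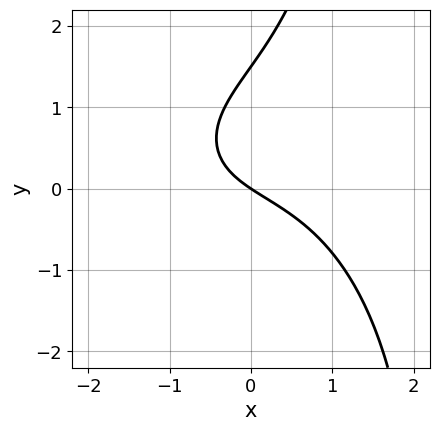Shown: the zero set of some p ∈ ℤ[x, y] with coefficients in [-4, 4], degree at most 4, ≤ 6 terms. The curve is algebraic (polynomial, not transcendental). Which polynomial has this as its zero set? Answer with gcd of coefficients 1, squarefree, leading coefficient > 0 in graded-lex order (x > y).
x^3 + x*y^2 - 2*y^2 + 2*x + 3*y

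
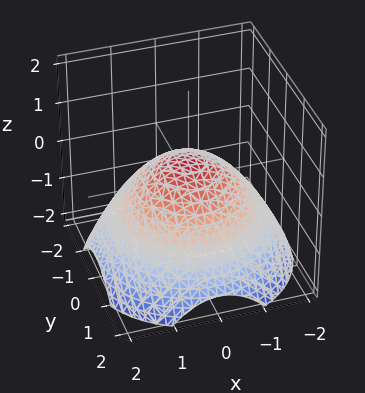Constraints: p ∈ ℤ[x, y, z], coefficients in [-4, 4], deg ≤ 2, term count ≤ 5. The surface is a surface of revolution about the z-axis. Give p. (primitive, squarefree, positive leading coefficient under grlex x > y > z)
x^2 + y^2 + 2*z - 1

1. The degree is 2 — a generic line meets the surface in up to 2 points.
2. Symmetry: the surface is invariant under rotation about z: p = q(x² + y², z).
3. From the axis intercepts and sections: among the integer gridlines, it crosses the y-axis at y ∈ {-1, 1}; a circular section at z = 0 has radius exactly 1; among the integer gridlines, it crosses the x-axis at x ∈ {-1, 1}.
4. The integer polynomial consistent with all of this is the stated p.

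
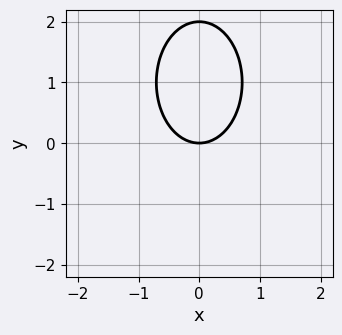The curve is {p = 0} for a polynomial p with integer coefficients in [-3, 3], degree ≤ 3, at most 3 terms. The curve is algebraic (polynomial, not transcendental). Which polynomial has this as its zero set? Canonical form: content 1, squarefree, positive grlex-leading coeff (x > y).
2*x^2 + y^2 - 2*y

1. Degree: a generic line meets the curve in up to 2 points, so deg p = 2.
2. Symmetries: the x ↦ −x reflection is a symmetry, so x appears only in even powers.
3. From the visible intercepts: the y-axis gridline crossings are at y ∈ {0, 2}; it meets the x-axis at x = 0 (among the integer gridlines).
4. Assembling these constraints gives the stated polynomial.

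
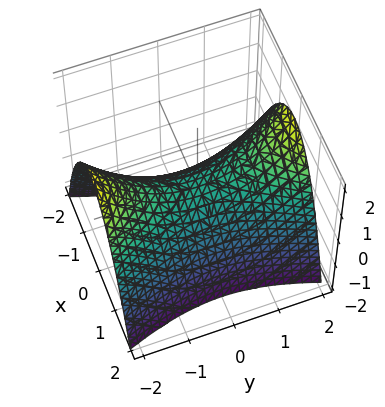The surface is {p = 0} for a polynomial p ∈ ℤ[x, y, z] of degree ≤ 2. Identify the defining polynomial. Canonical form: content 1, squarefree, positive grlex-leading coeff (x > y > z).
3*x^2 - y^2 + 3*z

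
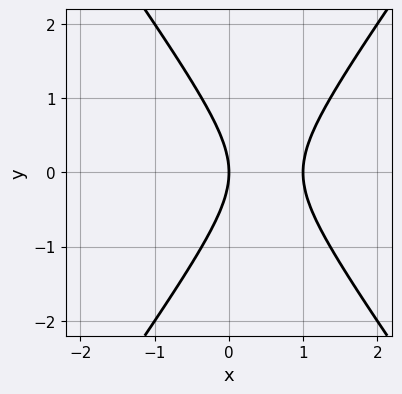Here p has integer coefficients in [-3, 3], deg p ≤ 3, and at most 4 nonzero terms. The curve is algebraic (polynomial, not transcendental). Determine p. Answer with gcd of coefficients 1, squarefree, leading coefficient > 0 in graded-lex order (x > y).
2*x^2 - y^2 - 2*x

1. deg p = 2.
2. Symmetries: it's symmetric under y → −y, forcing even powers of y.
3. From the visible intercepts: among the integer gridlines, it crosses the x-axis at x ∈ {0, 1}; it crosses the y-axis at the gridline y = 0.
4. Matching integer coefficients to the picture gives p.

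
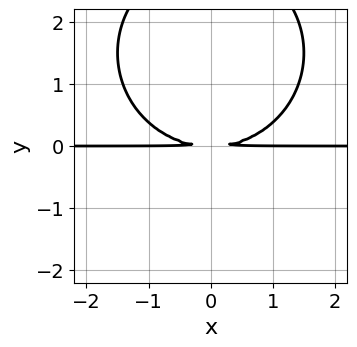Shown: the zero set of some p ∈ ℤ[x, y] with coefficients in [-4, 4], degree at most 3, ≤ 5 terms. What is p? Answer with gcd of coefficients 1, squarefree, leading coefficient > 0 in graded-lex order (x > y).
1. The degree is 3 — a generic line meets the curve in up to 3 points.
2. Symmetries: the x ↦ −x reflection is a symmetry, so x appears only in even powers.
3. Against the integer gridlines: every point of the x-axis in the box is on the curve.
4. The integer polynomial consistent with all of this is the stated p.

x^2*y + y^3 - 3*y^2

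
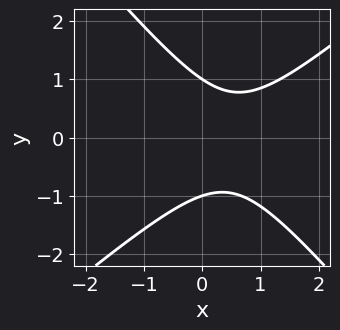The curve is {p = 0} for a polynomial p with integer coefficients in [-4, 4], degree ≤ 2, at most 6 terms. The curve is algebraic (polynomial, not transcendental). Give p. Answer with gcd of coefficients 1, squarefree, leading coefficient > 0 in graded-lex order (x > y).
3*x^2 - x*y - 3*y^2 - 3*x + 3

1. deg p = 2.
2. Reading off the gridlines: among the integer gridlines, it crosses the y-axis at y ∈ {-1, 1}; it misses every integer gridline on the x-axis.
3. Assembling these constraints gives the stated polynomial.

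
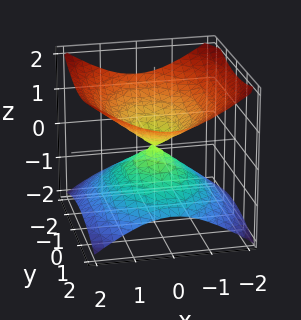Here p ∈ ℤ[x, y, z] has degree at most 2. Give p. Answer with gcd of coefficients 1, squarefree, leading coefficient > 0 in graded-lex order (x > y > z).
2*x^2 + y^2 - 3*z^2

First, the degree is 2 — two nappes meeting at a single point; a quadric.
Next, symmetries: mirror symmetry x ↦ −x ⇒ only even powers of x; mirror symmetry z ↦ −z ⇒ only even powers of z; mirror symmetry y ↦ −y ⇒ only even powers of y.
Then, reading off the gridlines: it crosses the z-axis at the gridline z = 0; it meets the y-axis at y = 0 (among the integer gridlines).
Finally, putting this together gives p.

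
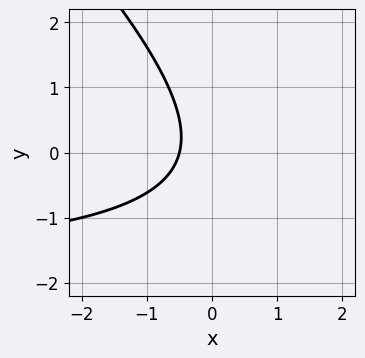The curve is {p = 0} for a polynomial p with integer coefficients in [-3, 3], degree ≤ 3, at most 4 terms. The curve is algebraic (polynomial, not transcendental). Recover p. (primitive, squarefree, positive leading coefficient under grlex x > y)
x*y + y^2 + 2*x + 1

1. deg p = 2.
2. Reading off the gridlines: it misses every integer gridline on the y-axis.
3. Putting this together gives p.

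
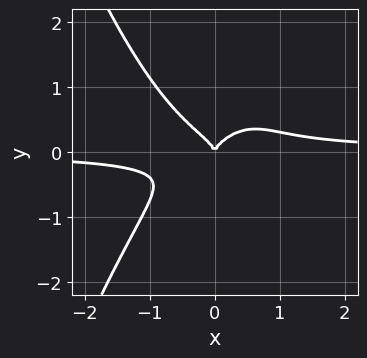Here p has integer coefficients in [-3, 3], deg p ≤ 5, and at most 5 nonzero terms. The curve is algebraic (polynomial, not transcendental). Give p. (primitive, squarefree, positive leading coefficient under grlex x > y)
First, degree: a generic line meets the curve in up to 4 points, so deg p = 4.
Then, observable constraints: one y-axis crossing is at y = 0; it crosses the x-axis at the gridline x = 0.
Finally, these observations pin down the coefficients.

3*x^3*y + 3*y^3 - x^2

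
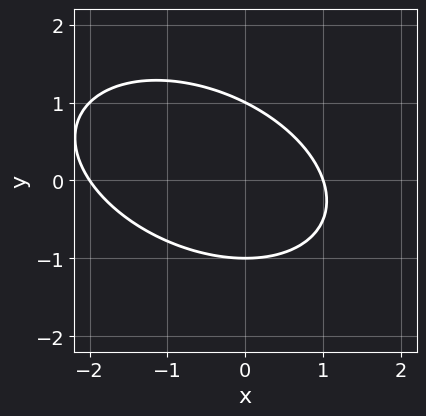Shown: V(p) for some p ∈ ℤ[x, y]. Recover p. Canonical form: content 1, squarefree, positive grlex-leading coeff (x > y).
x^2 + x*y + 2*y^2 + x - 2

The degree is 2 — the shape is more complex than any degree-1 curve.
From the visible intercepts: among the integer gridlines, it crosses the x-axis at x ∈ {-2, 1}; among the integer gridlines, it crosses the y-axis at y ∈ {-1, 1}.
The integer polynomial consistent with all of this is the stated p.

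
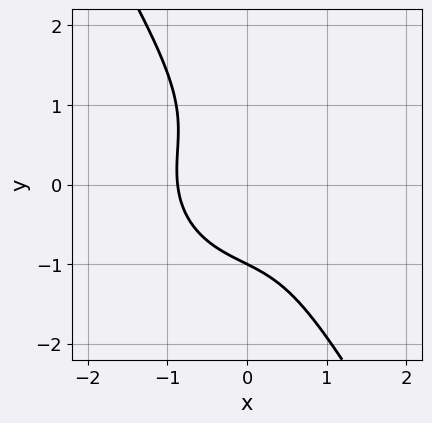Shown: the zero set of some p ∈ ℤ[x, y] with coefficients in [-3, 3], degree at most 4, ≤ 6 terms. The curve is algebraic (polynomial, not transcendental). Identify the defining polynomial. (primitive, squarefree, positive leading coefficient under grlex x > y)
3*x^3 + x^2*y + 3*x*y^2 + 2*y^3 + 2

(a) The degree is 3 — the shape is more complex than any degree-2 curve.
(b) Observable constraints: it meets the y-axis at y = -1 (among the integer gridlines).
(c) Together with the visible shape, these determine p as stated.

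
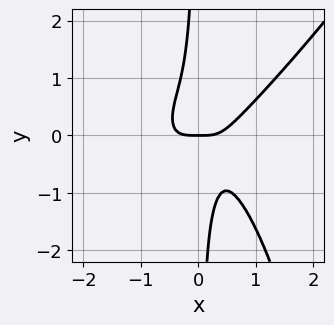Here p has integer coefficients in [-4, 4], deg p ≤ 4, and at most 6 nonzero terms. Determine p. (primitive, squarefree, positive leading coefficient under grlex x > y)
(a) deg p = 4.
(b) Against the integer gridlines: it crosses the x-axis at the gridline x = 0; it crosses the y-axis at the gridline y = 0.
(c) Fitting integer coefficients to these (and the overall shape) gives p.

3*x^4 - 2*x^3*y - 3*x*y^2 - y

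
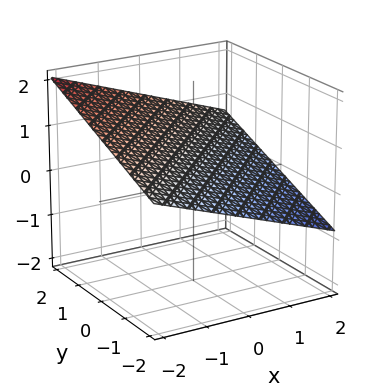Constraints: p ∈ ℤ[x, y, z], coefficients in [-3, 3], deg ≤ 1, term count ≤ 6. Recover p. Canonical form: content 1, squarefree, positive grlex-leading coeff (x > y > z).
First, degree: the surface is flat (a plane), so deg p = 1.
Then, from the visible intercepts: one x-axis crossing is at x = 2; one y-axis crossing is at y = -2.
Finally, solving for integer coefficients yields p as stated.

x - y + 3*z - 2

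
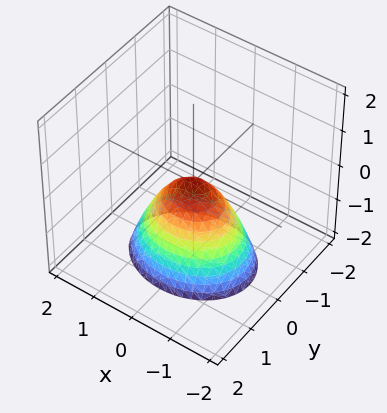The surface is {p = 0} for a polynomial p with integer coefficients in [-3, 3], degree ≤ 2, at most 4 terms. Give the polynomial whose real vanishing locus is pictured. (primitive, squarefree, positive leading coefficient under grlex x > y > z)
1. Degree: a single bowl opening along one axis; a quadric, so deg p = 2.
2. Symmetries: the y ↦ −y reflection is a symmetry, so y appears only in even powers; it's symmetric under x → −x, forcing even powers of x.
3. Against the integer gridlines: one y-axis crossing is at y = 0; one z-axis crossing is at z = 0.
4. Together with the visible shape, these determine p as stated.

2*x^2 + 3*y^2 + 2*z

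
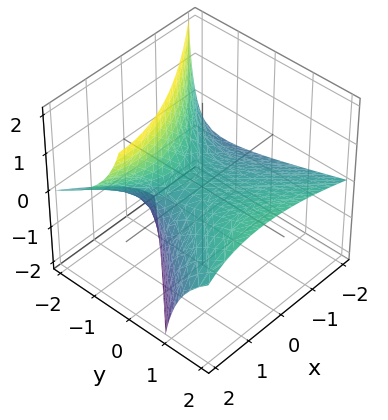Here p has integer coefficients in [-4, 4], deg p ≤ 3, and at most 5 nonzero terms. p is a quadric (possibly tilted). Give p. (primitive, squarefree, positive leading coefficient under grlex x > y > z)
1. deg p = 2.
2. Checking where it meets the axes: it meets the y-axis at y = 0 (among the integer gridlines); one z-axis crossing is at z = 0.
3. Putting this together gives p.

x^2 - 2*x*z - y^2 + 3*y*z + 3*z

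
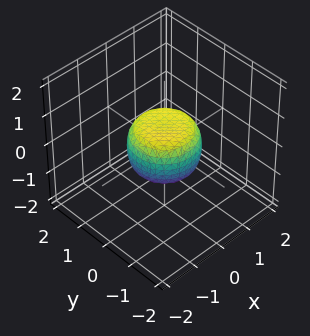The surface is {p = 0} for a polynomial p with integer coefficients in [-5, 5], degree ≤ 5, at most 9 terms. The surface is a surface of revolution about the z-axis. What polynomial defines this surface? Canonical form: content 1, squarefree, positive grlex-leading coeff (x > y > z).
2*x^4 + 4*x^2*y^2 + 2*y^4 - x^2 - y^2 + 2*z^2 - 1

The degree is 4 — no degree-3 surface has this shape.
Symmetries: the z-axis is an axis of rotation, so x and y enter only as x² + y².
Checking where it meets the axes: among the integer gridlines, it crosses the y-axis at y ∈ {-1, 1}; a circular section at z = 0 has radius exactly 1; the x-axis gridline crossings are at x ∈ {-1, 1}.
Fitting integer coefficients to these (and the overall shape) gives p.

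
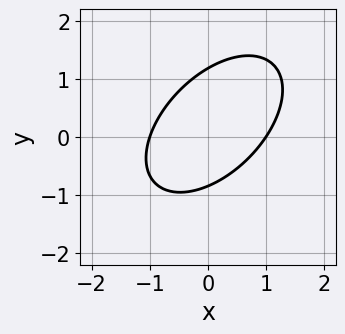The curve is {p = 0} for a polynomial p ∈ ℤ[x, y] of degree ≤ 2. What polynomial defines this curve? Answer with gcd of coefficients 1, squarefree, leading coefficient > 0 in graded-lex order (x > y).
3*x^2 - 3*x*y + 3*y^2 - y - 3

First, deg p = 2.
Then, reading off the gridlines: the x-axis gridline crossings are at x ∈ {-1, 1}.
Finally, solving for integer coefficients yields p as stated.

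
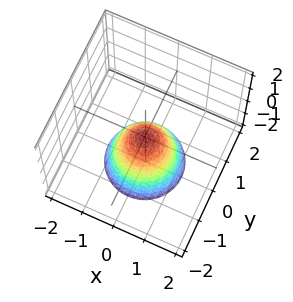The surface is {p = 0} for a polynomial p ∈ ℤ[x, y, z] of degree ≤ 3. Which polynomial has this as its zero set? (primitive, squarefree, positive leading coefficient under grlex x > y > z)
3*x^2 + 3*y^2 + 2*z

deg p = 2. A paraboloid; a quadric.
By symmetry, every cross-section ⟂ z is a circle, so x, y appear only via x² + y².
Observable constraints: a circular section at z = -2 has radius between 1 and 2; it meets the x-axis at x = 0 (among the integer gridlines); one y-axis crossing is at y = 0.
Fitting integer coefficients to these (and the overall shape) gives p.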